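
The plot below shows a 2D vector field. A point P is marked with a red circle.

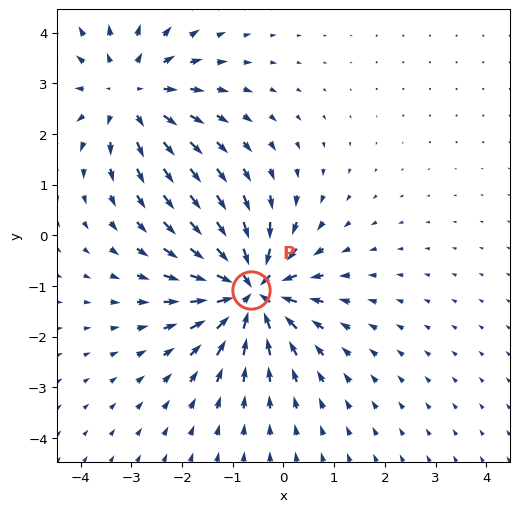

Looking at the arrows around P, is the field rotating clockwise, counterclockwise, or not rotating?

not rotating

Near P at (-0.6, -1.1) the arrows show no circulation. The curl there is ≈0.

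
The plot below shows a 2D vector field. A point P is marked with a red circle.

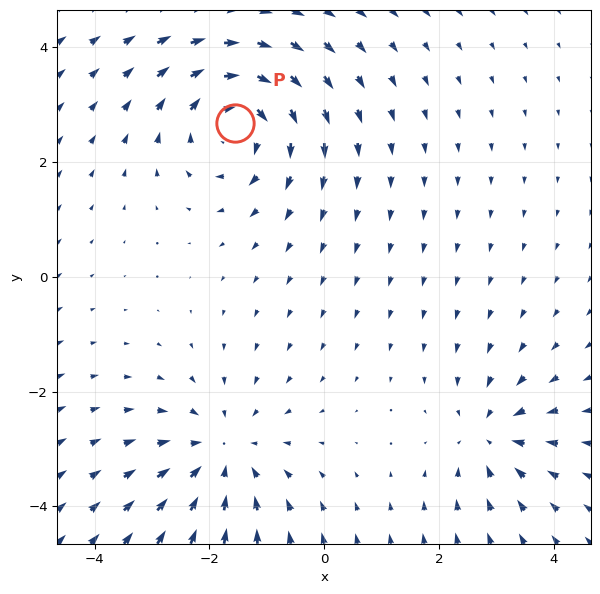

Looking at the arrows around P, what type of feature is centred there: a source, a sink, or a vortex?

vortex

At P (-1.6, 2.7) the arrows circulate clockwise. Divergence ≈0, curl about -4 — near-zero divergence with nonzero curl is a vortex.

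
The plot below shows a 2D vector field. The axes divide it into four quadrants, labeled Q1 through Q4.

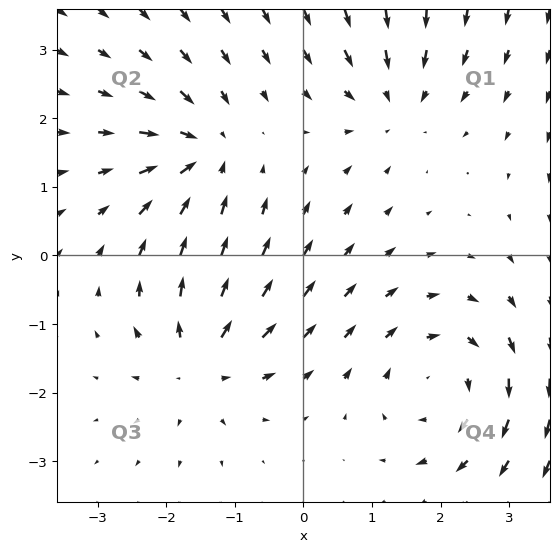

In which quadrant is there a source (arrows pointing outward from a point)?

Q3

The source sits at approximately (-1.5, -1.5), which lies in quadrant Q3. The divergence there is about +4, positive as expected for a source.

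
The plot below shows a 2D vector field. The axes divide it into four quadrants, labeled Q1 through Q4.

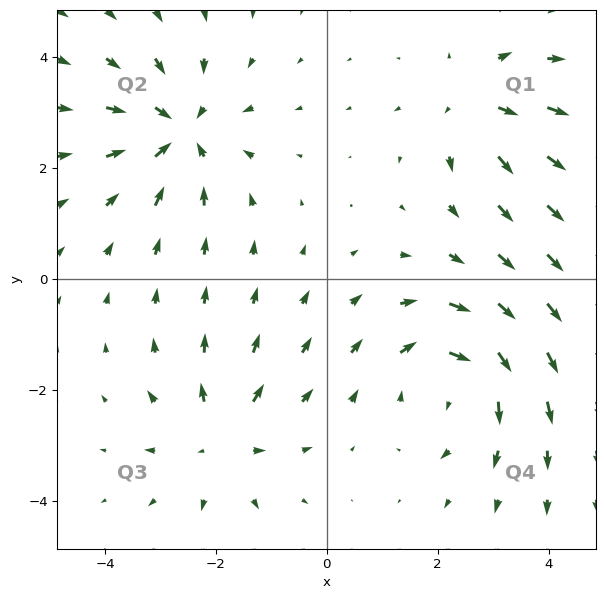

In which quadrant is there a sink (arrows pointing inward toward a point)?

Q2

The sink sits at approximately (-2.7, 2.7), which lies in quadrant Q2. The divergence there is about -4, negative as expected for a sink.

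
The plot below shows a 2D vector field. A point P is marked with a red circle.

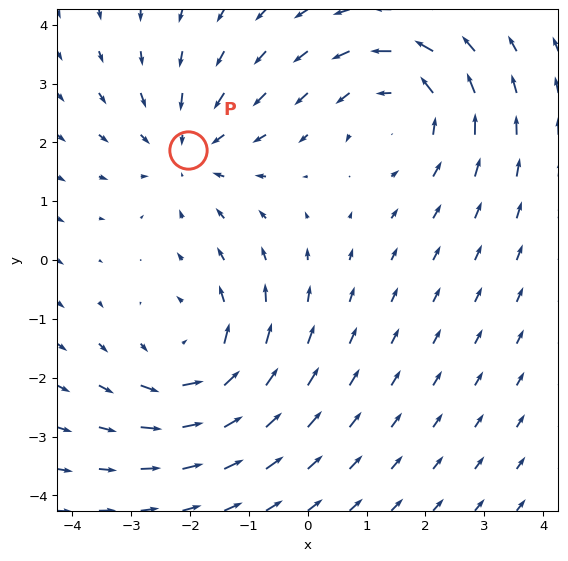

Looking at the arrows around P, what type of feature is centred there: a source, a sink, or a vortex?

At P (-2.0, 1.9) the arrows converge inward. Divergence about -3, curl ≈0 — negative divergence with near-zero curl is a sink.

sink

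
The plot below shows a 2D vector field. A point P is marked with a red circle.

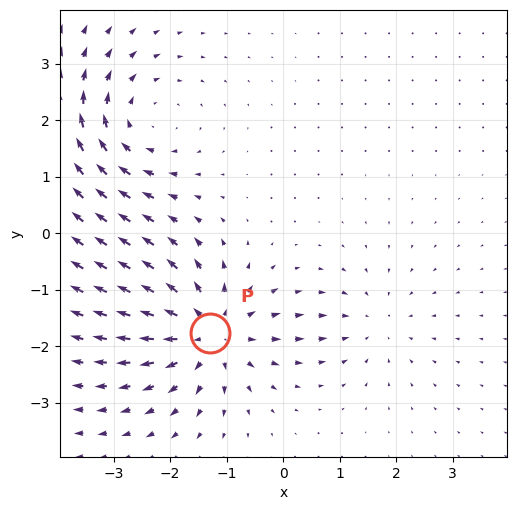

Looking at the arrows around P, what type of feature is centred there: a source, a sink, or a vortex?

source

At P (-1.3, -1.8) the arrows spread outward. Divergence about +6, curl ≈0 — positive divergence with near-zero curl is a source.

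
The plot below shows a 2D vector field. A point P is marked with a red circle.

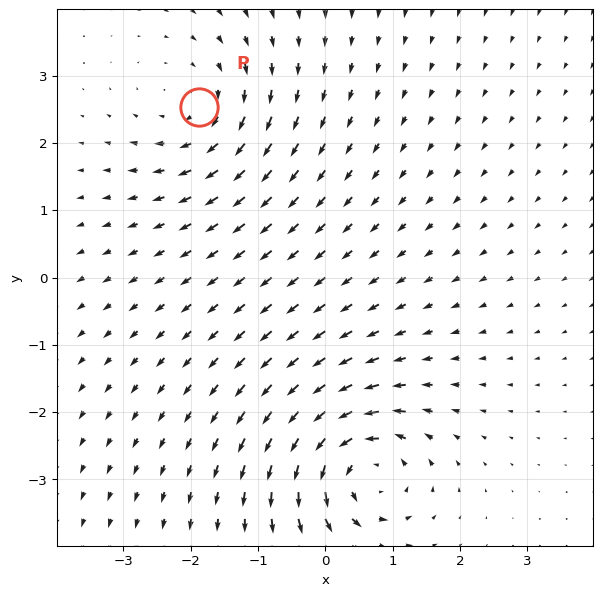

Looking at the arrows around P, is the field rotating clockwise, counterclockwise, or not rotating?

clockwise

Near P at (-1.9, 2.5) the arrows circulate clockwise. The curl (z-component) there is about -4; negative curl means clockwise rotation.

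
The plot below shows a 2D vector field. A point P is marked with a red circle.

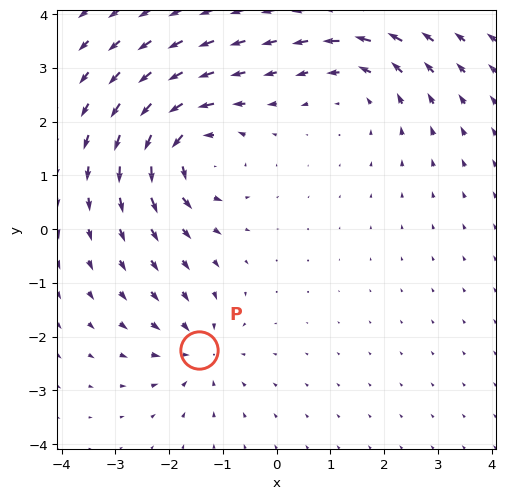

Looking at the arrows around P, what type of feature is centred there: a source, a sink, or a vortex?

At P (-1.5, -2.2) the arrows converge inward. Divergence about -3, curl ≈0 — negative divergence with near-zero curl is a sink.

sink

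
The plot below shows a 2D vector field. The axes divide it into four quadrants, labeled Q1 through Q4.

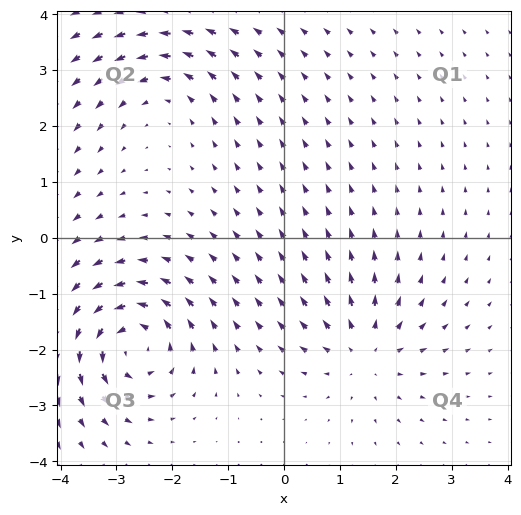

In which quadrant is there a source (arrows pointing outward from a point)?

Q4

The source sits at approximately (1.4, -2.0), which lies in quadrant Q4. The divergence there is about +4, positive as expected for a source.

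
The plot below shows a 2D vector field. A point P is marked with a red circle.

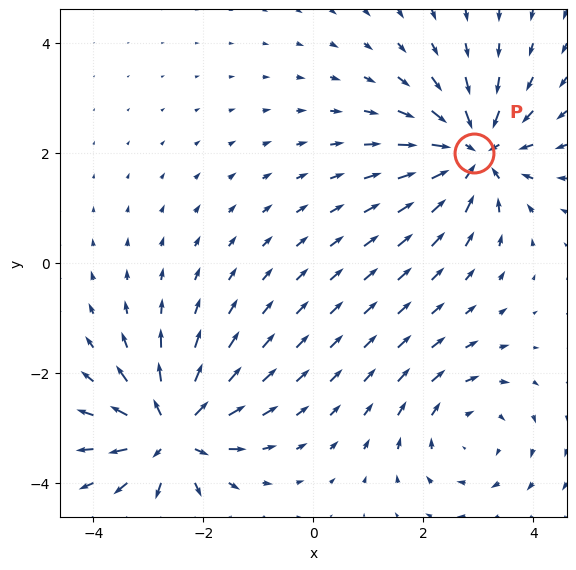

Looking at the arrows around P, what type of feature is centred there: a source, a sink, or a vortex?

At P (2.9, 2.0) the arrows converge inward. Divergence about -6, curl ≈0 — negative divergence with near-zero curl is a sink.

sink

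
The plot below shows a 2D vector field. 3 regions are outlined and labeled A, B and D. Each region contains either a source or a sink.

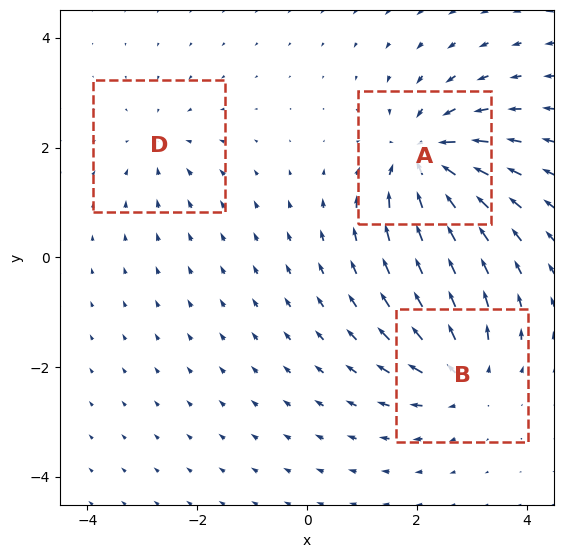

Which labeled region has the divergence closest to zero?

Divergence at each region's feature centre — A: about -5, B: about +4, D: about -2. Region D is closest to zero.

D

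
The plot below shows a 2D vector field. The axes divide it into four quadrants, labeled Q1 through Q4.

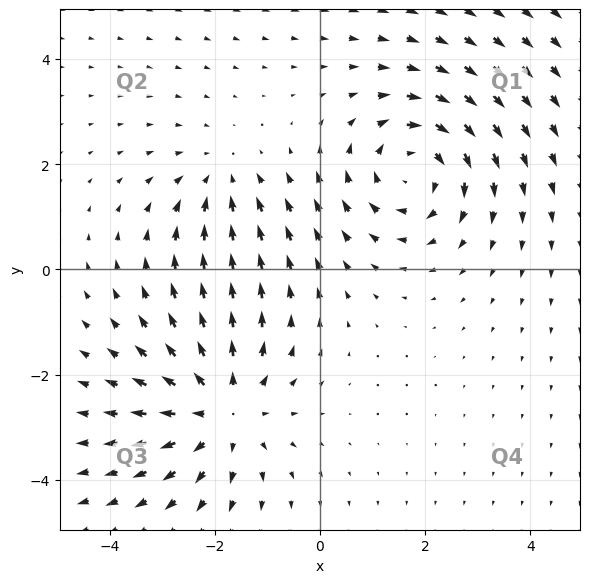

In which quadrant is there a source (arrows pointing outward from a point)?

Q3

The source sits at approximately (-1.8, -2.7), which lies in quadrant Q3. The divergence there is about +4, positive as expected for a source.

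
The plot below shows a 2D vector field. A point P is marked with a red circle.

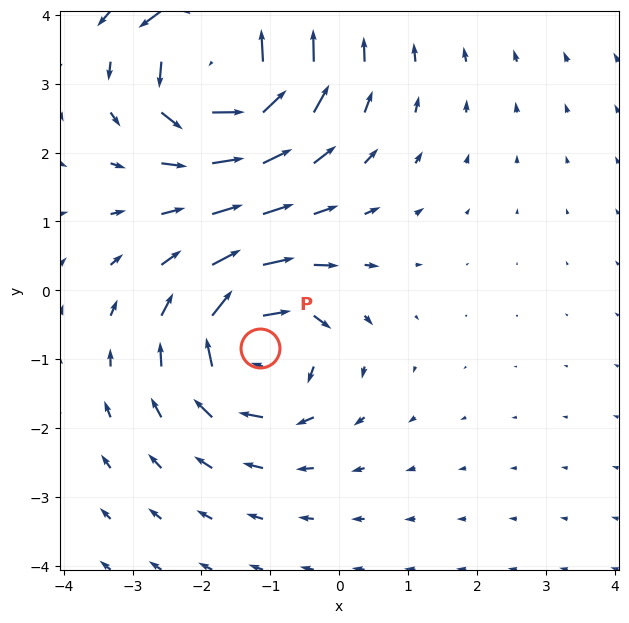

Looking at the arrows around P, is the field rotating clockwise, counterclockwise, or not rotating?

Near P at (-1.2, -0.8) the arrows circulate clockwise. The curl (z-component) there is about -5; negative curl means clockwise rotation.

clockwise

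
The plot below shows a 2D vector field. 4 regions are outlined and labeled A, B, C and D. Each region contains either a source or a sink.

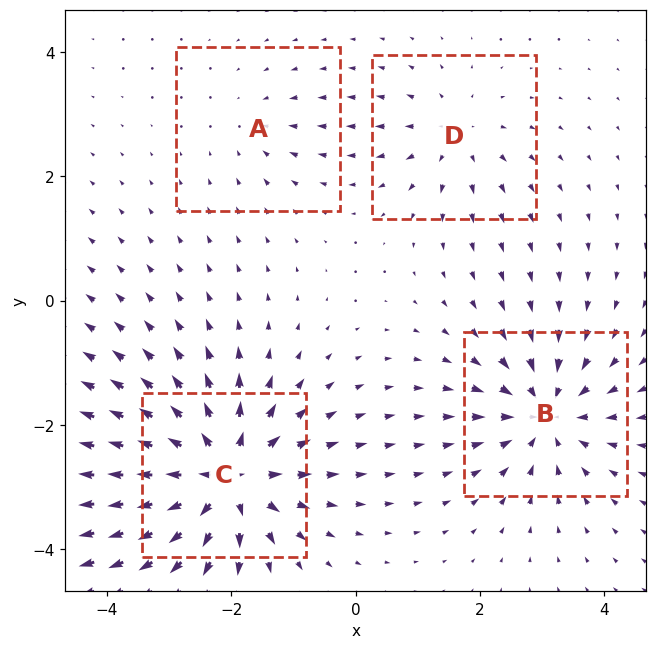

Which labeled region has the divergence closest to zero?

A

Divergence at each region's feature centre — A: about -2, B: about -6, C: about +8, D: about +3. Region A is closest to zero.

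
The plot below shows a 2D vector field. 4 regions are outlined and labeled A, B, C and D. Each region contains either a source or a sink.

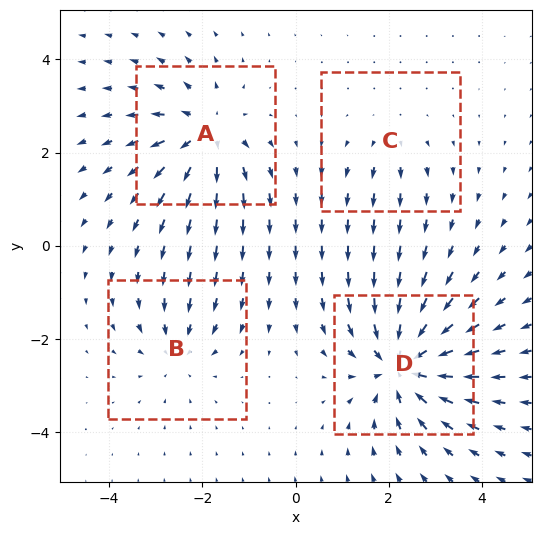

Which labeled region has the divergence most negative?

Divergence at each region's feature centre — A: about +5, B: about -3, C: about +2, D: about -7. Region D is most negative.

D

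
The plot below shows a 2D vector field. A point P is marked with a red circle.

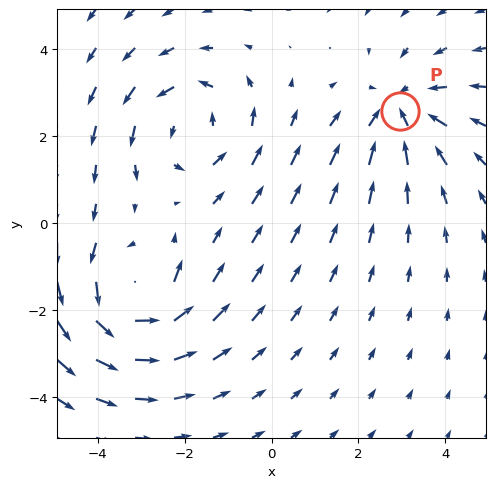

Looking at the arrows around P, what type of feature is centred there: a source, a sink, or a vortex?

sink

At P (2.9, 2.6) the arrows converge inward. Divergence about -3, curl ≈0 — negative divergence with near-zero curl is a sink.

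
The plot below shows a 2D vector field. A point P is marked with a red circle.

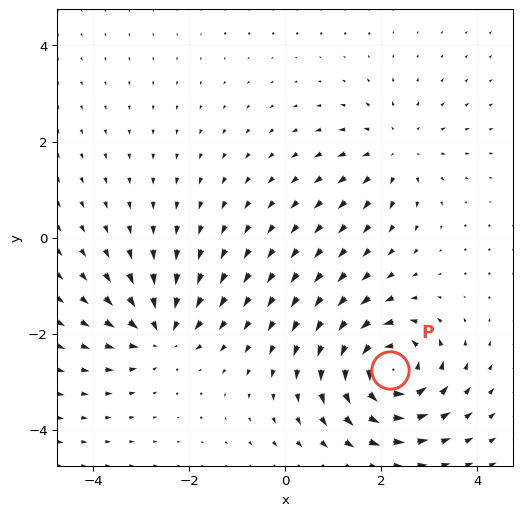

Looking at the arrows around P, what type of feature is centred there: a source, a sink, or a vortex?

At P (2.2, -2.8) the arrows circulate counterclockwise. Divergence ≈0, curl about +6 — near-zero divergence with nonzero curl is a vortex.

vortex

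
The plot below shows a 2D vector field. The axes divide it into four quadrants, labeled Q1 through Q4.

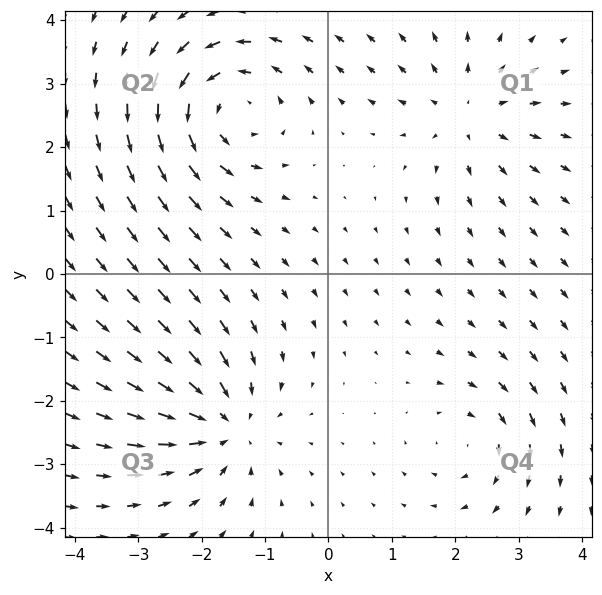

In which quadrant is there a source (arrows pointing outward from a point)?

Q1

The source sits at approximately (2.2, 2.5), which lies in quadrant Q1. The divergence there is about +4, positive as expected for a source.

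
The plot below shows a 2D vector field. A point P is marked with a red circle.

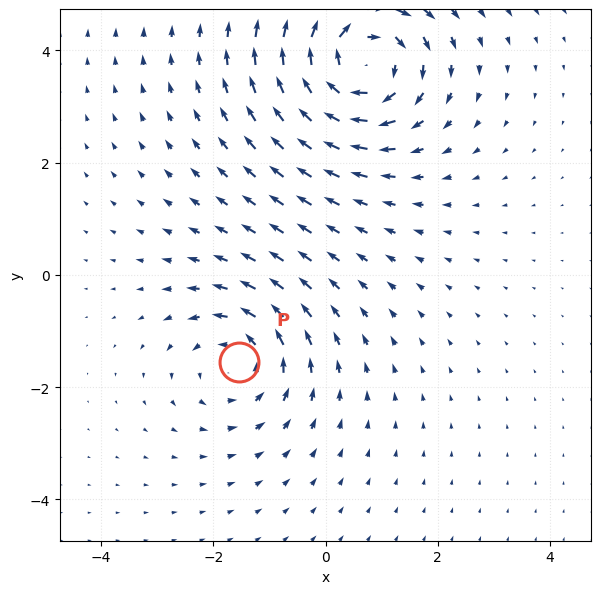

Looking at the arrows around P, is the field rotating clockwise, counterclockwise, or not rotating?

counterclockwise

Near P at (-1.5, -1.6) the arrows circulate counterclockwise. The curl (z-component) there is about +3; positive curl means counterclockwise rotation.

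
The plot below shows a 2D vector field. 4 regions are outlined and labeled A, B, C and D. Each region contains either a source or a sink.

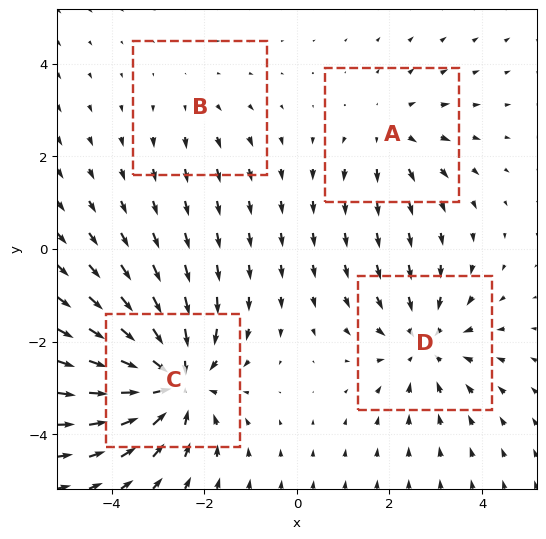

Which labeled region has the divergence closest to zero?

B

Divergence at each region's feature centre — A: about +3, B: about +2, C: about -6, D: about -4. Region B is closest to zero.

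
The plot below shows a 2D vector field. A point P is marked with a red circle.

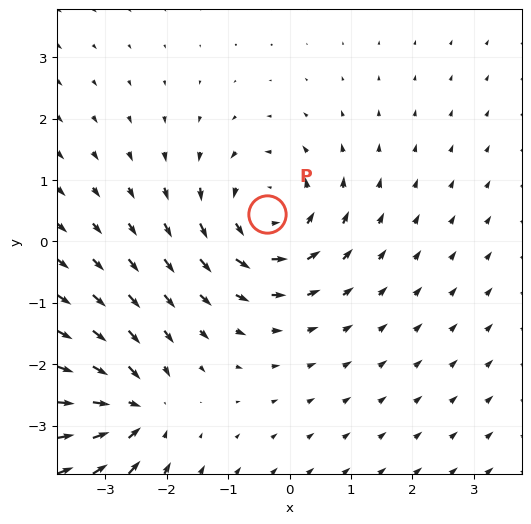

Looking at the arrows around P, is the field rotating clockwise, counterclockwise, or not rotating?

counterclockwise

Near P at (-0.4, 0.4) the arrows circulate counterclockwise. The curl (z-component) there is about +4; positive curl means counterclockwise rotation.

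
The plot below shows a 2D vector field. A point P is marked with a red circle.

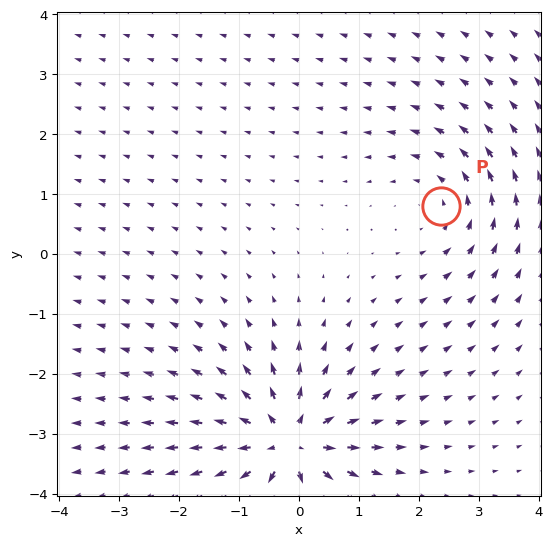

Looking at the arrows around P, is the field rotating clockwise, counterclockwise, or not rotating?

counterclockwise

Near P at (2.4, 0.8) the arrows circulate counterclockwise. The curl (z-component) there is about +3; positive curl means counterclockwise rotation.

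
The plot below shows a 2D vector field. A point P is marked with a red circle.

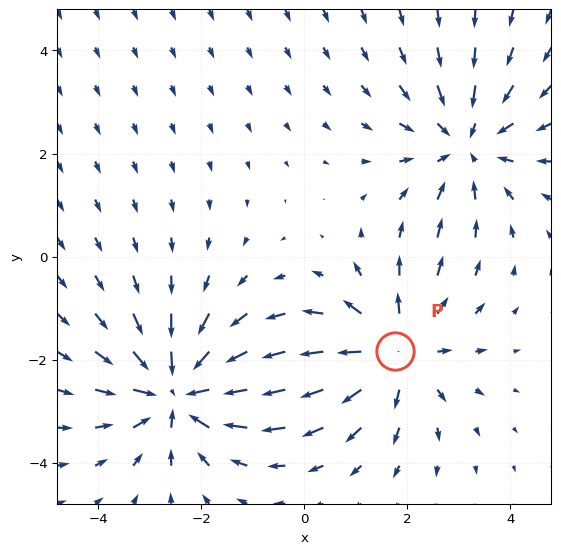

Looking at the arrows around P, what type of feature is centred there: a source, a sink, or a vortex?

At P (1.8, -1.8) the arrows spread outward. Divergence about +4, curl ≈0 — positive divergence with near-zero curl is a source.

source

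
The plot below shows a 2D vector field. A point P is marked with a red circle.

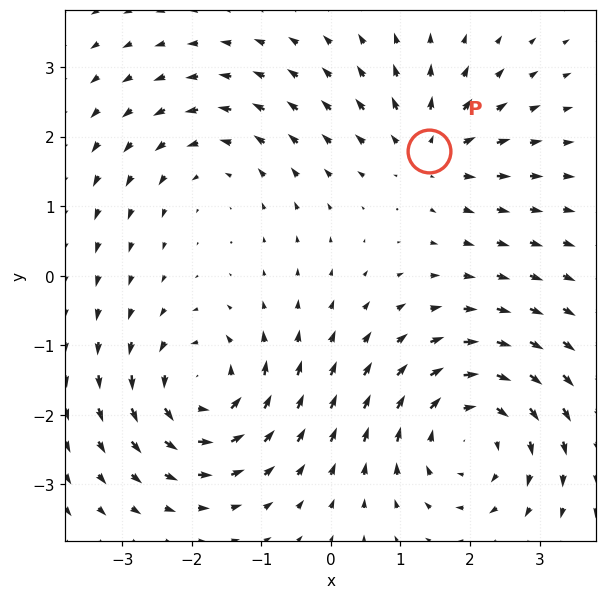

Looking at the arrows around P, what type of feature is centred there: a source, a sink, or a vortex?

At P (1.4, 1.8) the arrows spread outward. Divergence about +4, curl ≈0 — positive divergence with near-zero curl is a source.

source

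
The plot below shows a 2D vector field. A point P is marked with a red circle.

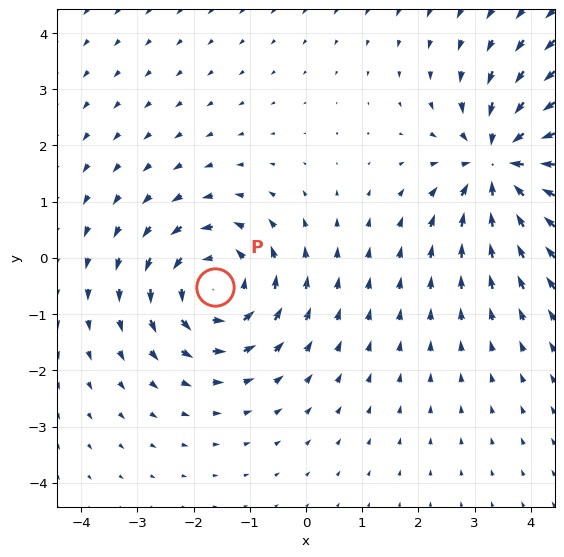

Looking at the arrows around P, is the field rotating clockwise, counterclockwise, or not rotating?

counterclockwise

Near P at (-1.6, -0.5) the arrows circulate counterclockwise. The curl (z-component) there is about +4; positive curl means counterclockwise rotation.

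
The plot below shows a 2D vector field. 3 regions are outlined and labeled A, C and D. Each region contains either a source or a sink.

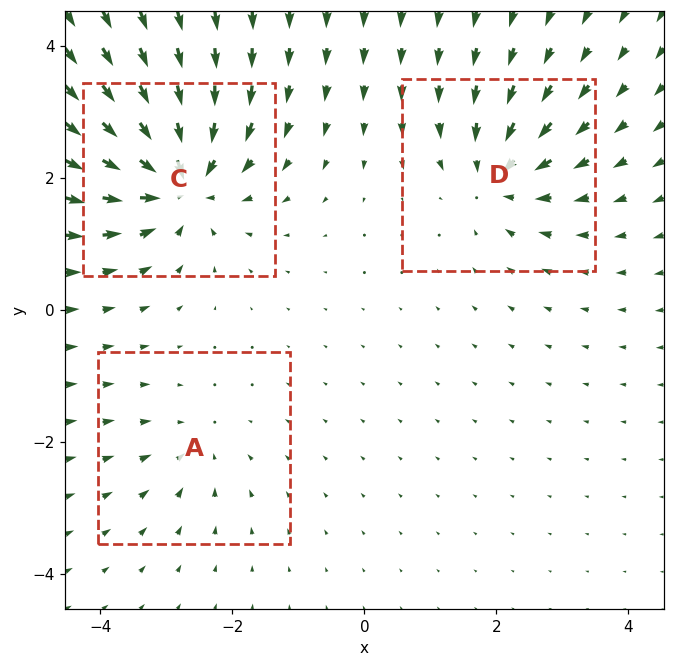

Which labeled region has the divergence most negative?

C

Divergence at each region's feature centre — A: about -2, C: about -6, D: about -4. Region C is most negative.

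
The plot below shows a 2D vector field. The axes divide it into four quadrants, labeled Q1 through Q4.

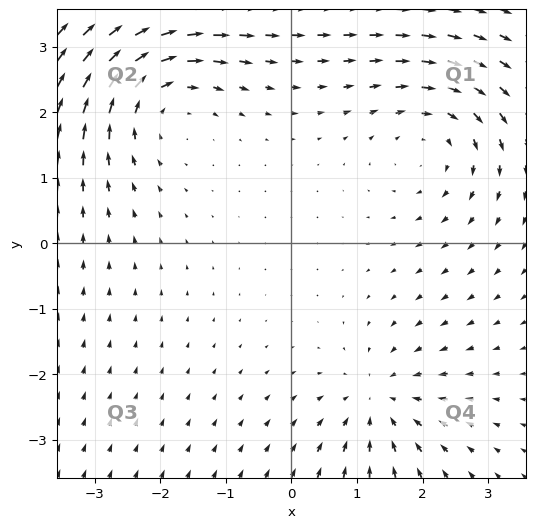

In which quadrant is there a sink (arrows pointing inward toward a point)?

Q4

The sink sits at approximately (1.3, -2.4), which lies in quadrant Q4. The divergence there is about -3, negative as expected for a sink.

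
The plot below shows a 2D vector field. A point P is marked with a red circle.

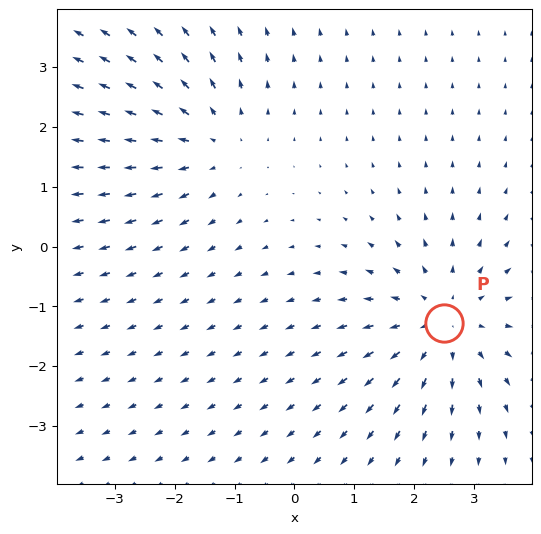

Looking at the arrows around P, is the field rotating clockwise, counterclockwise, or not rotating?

Near P at (2.5, -1.3) the arrows show no circulation. The curl there is ≈0.

not rotating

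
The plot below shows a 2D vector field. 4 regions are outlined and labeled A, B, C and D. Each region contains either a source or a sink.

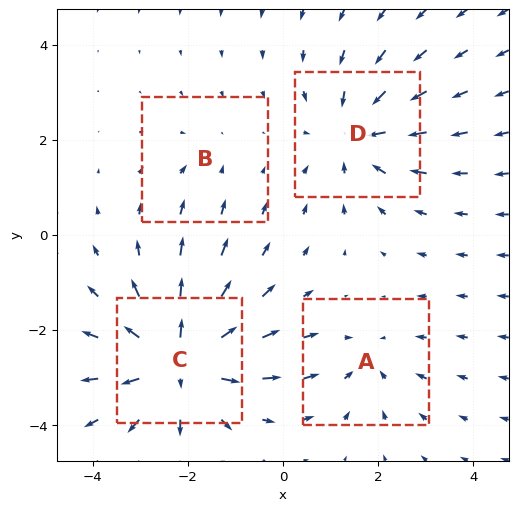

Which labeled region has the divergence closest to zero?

B

Divergence at each region's feature centre — A: about -3, B: about -2, C: about +6, D: about -4. Region B is closest to zero.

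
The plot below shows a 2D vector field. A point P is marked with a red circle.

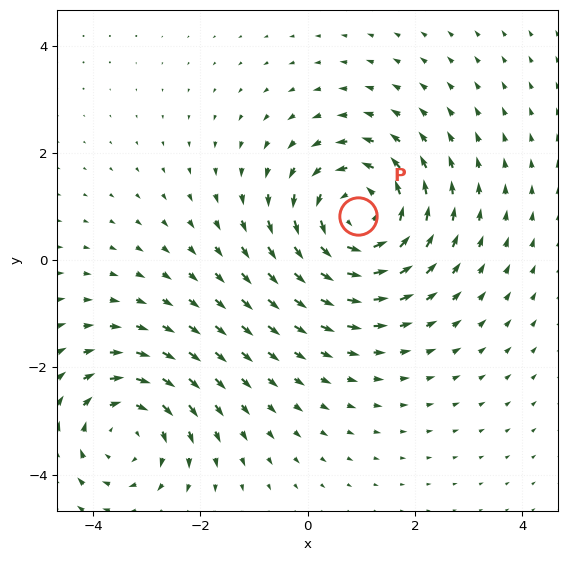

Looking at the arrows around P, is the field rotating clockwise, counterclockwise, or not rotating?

Near P at (0.9, 0.8) the arrows circulate counterclockwise. The curl (z-component) there is about +4; positive curl means counterclockwise rotation.

counterclockwise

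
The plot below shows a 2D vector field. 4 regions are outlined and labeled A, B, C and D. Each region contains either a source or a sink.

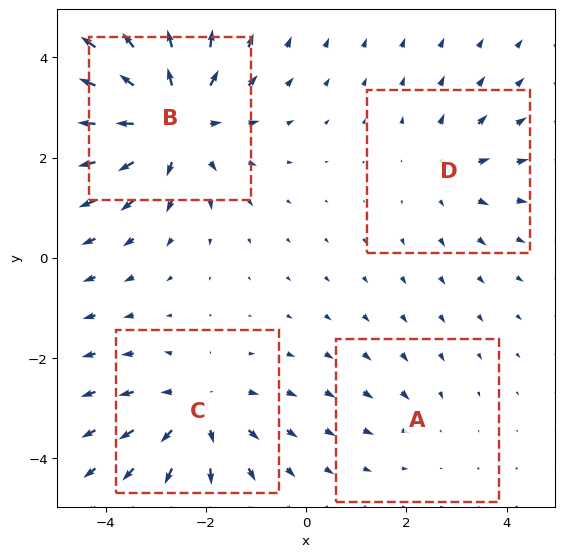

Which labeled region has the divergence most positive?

Divergence at each region's feature centre — A: about -2, B: about +7, C: about +4, D: about +3. Region B is most positive.

B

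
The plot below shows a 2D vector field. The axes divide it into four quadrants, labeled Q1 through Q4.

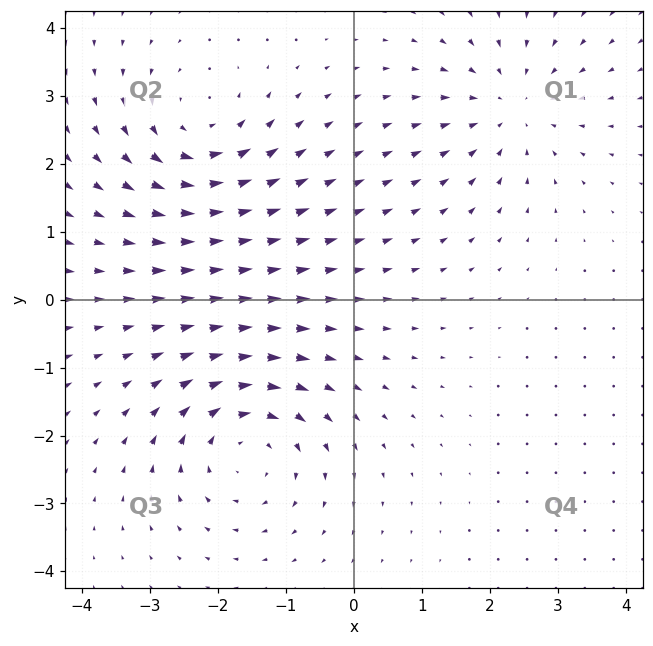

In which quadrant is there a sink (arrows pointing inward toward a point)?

Q1

The sink sits at approximately (2.3, 2.8), which lies in quadrant Q1. The divergence there is about -3, negative as expected for a sink.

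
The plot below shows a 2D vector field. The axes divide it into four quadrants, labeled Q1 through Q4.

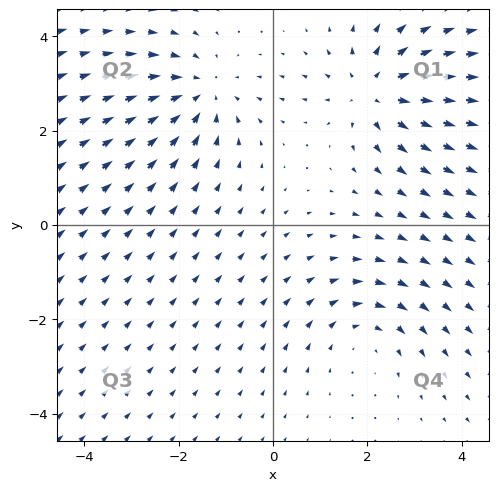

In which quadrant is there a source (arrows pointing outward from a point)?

Q1

The source sits at approximately (2.2, 2.8), which lies in quadrant Q1. The divergence there is about +4, positive as expected for a source.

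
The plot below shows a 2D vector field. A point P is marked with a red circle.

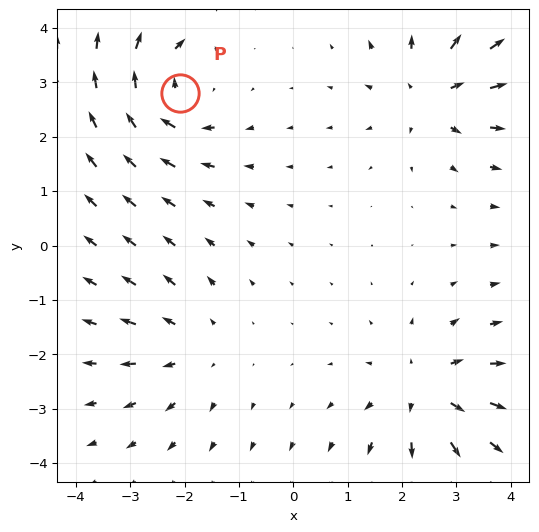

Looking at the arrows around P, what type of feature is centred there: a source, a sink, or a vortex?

vortex

At P (-2.1, 2.8) the arrows circulate clockwise. Divergence ≈0, curl about -6 — near-zero divergence with nonzero curl is a vortex.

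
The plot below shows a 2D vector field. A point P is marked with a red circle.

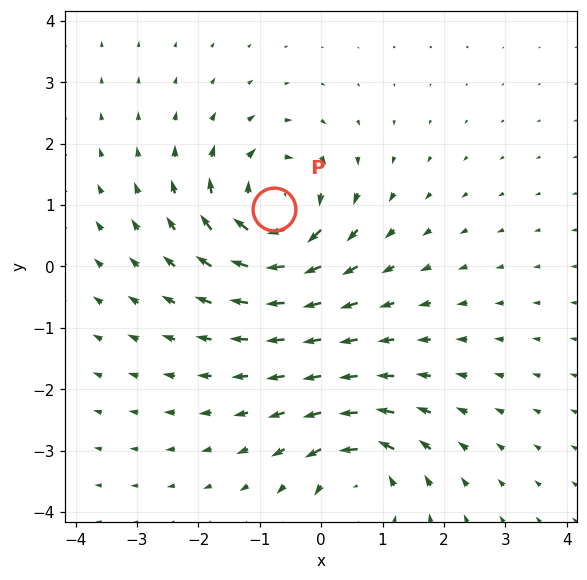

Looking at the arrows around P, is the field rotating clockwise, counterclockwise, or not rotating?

Near P at (-0.8, 0.9) the arrows circulate clockwise. The curl (z-component) there is about -5; negative curl means clockwise rotation.

clockwise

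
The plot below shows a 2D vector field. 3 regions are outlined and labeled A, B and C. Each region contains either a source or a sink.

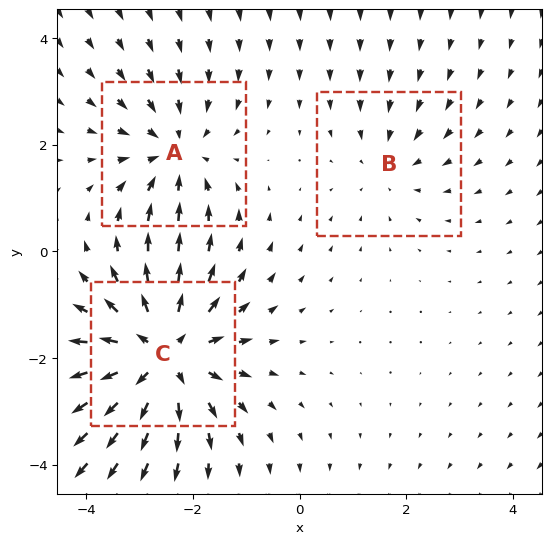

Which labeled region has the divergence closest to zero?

B

Divergence at each region's feature centre — A: about -3, B: about -2, C: about +4. Region B is closest to zero.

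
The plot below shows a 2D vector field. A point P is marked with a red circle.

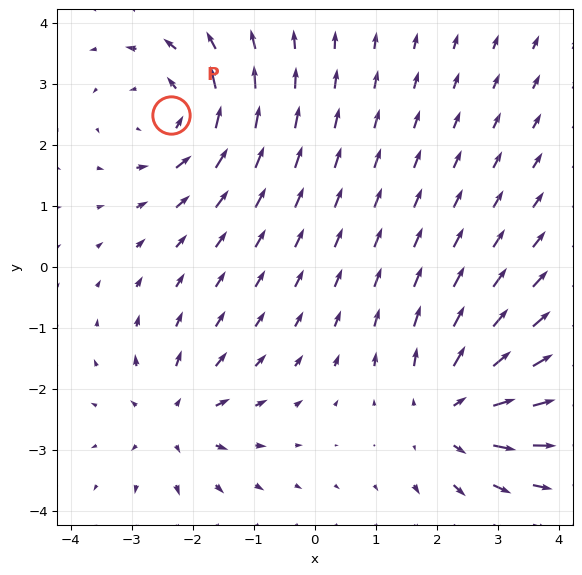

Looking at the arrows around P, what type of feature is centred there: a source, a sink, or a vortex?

vortex

At P (-2.4, 2.5) the arrows circulate counterclockwise. Divergence ≈0, curl about +3 — near-zero divergence with nonzero curl is a vortex.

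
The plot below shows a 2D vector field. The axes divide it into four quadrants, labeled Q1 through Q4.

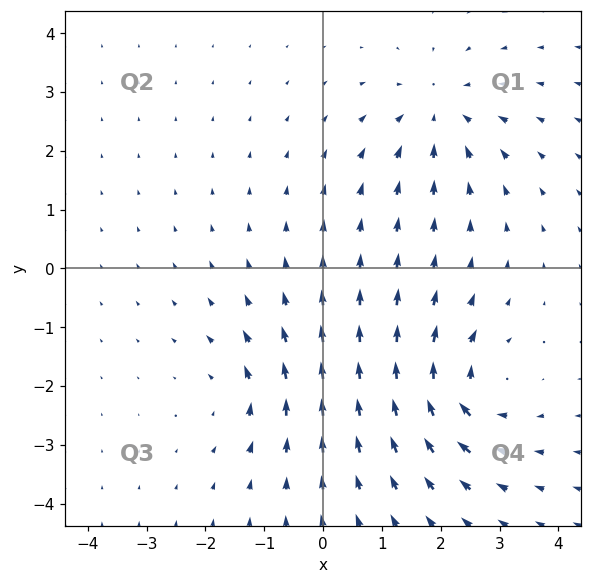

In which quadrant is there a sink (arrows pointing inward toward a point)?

Q1

The sink sits at approximately (2.0, 2.6), which lies in quadrant Q1. The divergence there is about -4, negative as expected for a sink.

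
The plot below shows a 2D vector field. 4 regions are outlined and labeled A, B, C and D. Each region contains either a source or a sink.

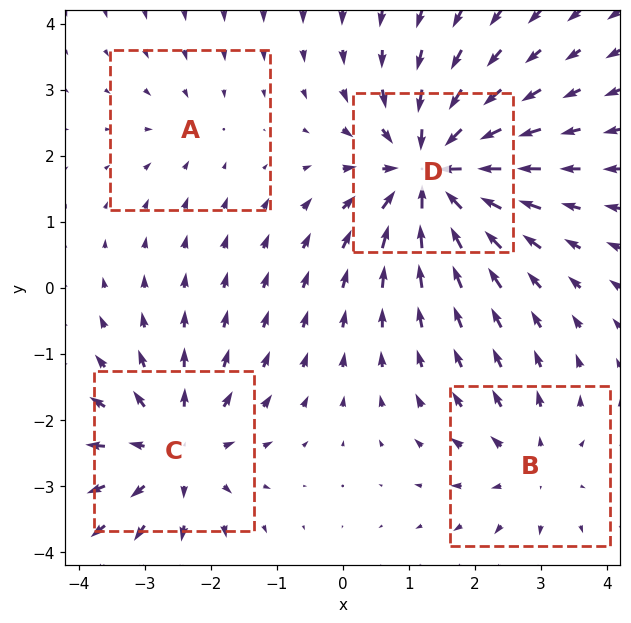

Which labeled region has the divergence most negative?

Divergence at each region's feature centre — A: about -2, B: about +3, C: about +5, D: about -7. Region D is most negative.

D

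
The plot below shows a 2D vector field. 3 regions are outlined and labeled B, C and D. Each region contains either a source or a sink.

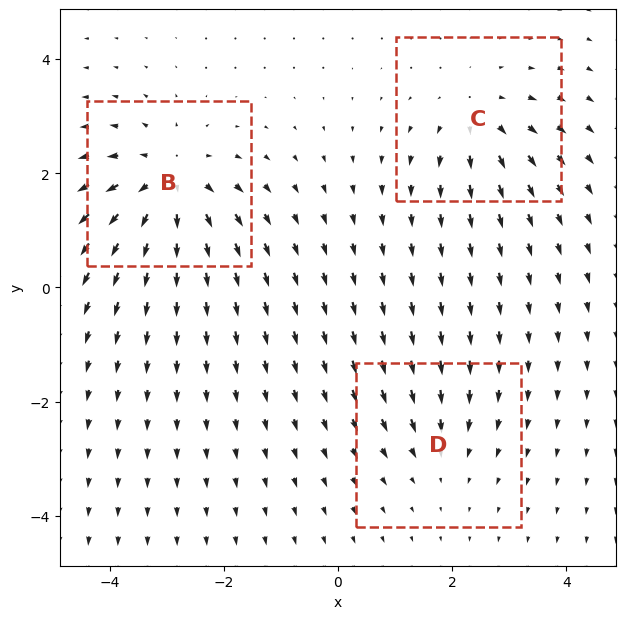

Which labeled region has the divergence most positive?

B

Divergence at each region's feature centre — B: about +5, C: about +3, D: about -2. Region B is most positive.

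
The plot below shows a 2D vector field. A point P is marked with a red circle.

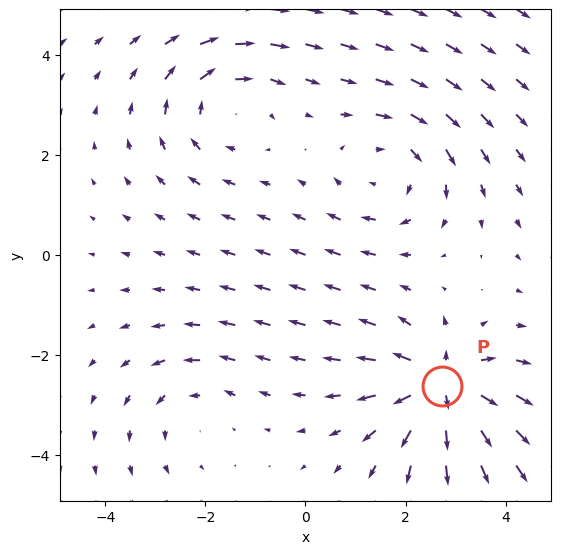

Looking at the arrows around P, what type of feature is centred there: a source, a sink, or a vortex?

At P (2.7, -2.6) the arrows spread outward. Divergence about +6, curl ≈0 — positive divergence with near-zero curl is a source.

source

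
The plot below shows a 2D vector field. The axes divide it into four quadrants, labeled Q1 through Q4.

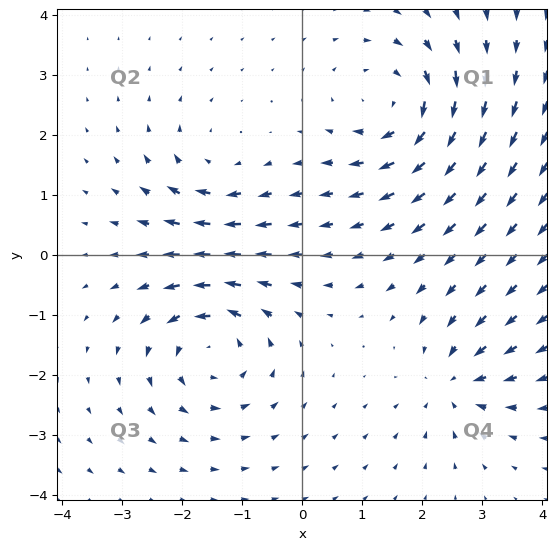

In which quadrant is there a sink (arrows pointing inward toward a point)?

Q4

The sink sits at approximately (2.5, -2.1), which lies in quadrant Q4. The divergence there is about -4, negative as expected for a sink.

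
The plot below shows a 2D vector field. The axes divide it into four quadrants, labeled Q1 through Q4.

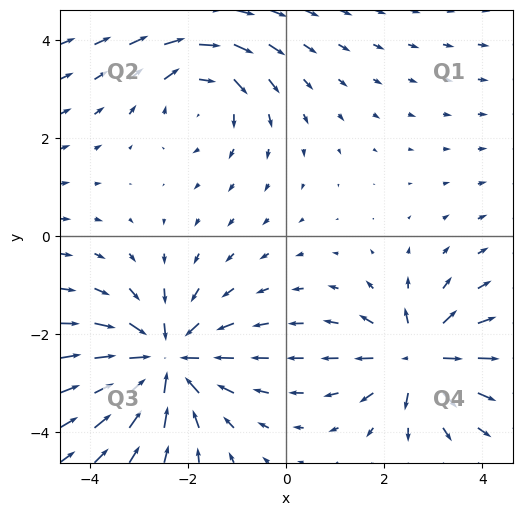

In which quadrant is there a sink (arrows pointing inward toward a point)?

The sink sits at approximately (-2.5, -2.5), which lies in quadrant Q3. The divergence there is about -4, negative as expected for a sink.

Q3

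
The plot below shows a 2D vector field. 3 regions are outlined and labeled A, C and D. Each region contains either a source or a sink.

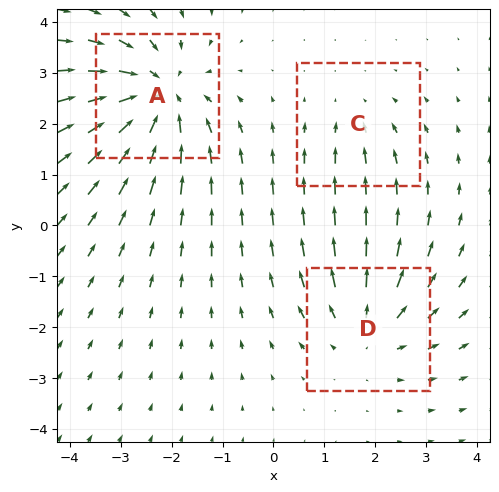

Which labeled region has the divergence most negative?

A

Divergence at each region's feature centre — A: about -4, C: about -2, D: about +3. Region A is most negative.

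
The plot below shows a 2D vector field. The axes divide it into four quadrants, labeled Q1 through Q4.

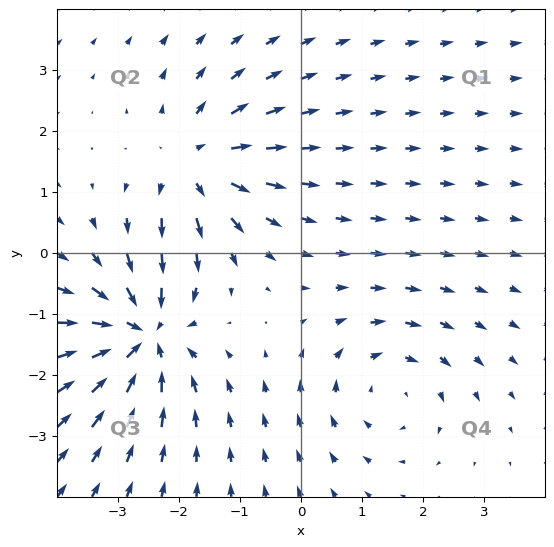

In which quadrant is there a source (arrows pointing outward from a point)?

The source sits at approximately (-1.7, 1.5), which lies in quadrant Q2. The divergence there is about +4, positive as expected for a source.

Q2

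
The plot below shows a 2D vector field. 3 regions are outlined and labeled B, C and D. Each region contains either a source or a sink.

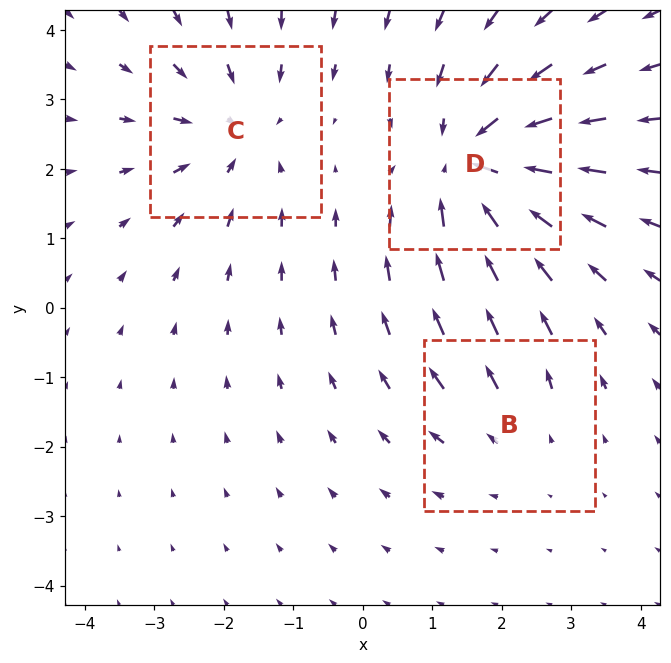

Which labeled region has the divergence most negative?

D

Divergence at each region's feature centre — B: about +2, C: about -3, D: about -4. Region D is most negative.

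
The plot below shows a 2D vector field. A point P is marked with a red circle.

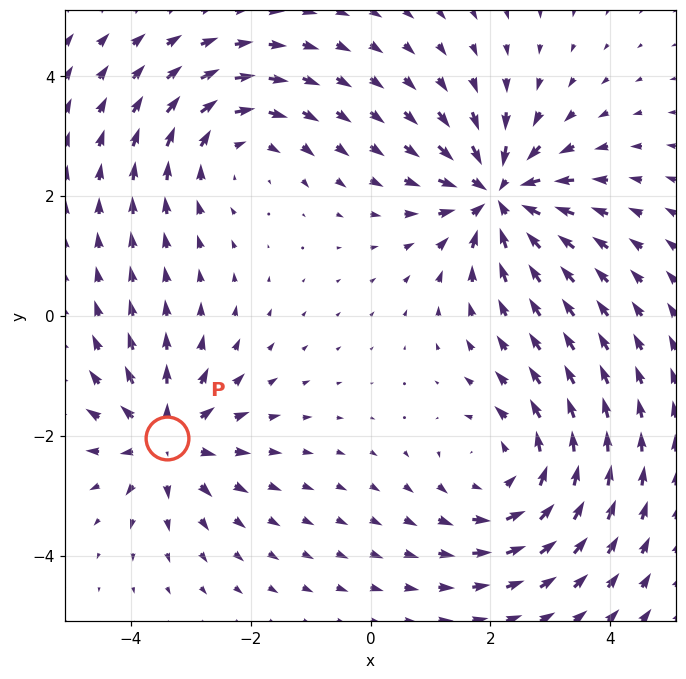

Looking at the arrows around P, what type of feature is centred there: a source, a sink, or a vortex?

At P (-3.4, -2.0) the arrows spread outward. Divergence about +5, curl ≈0 — positive divergence with near-zero curl is a source.

source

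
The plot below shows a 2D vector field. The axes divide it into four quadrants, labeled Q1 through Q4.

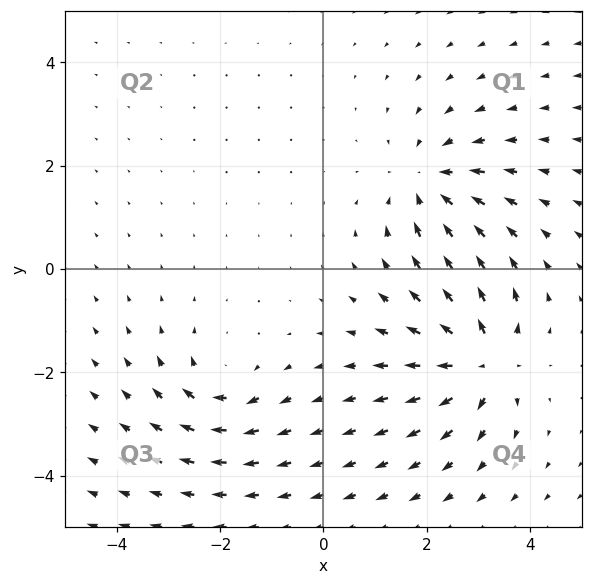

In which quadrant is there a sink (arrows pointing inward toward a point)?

Q1

The sink sits at approximately (2.1, 1.7), which lies in quadrant Q1. The divergence there is about -4, negative as expected for a sink.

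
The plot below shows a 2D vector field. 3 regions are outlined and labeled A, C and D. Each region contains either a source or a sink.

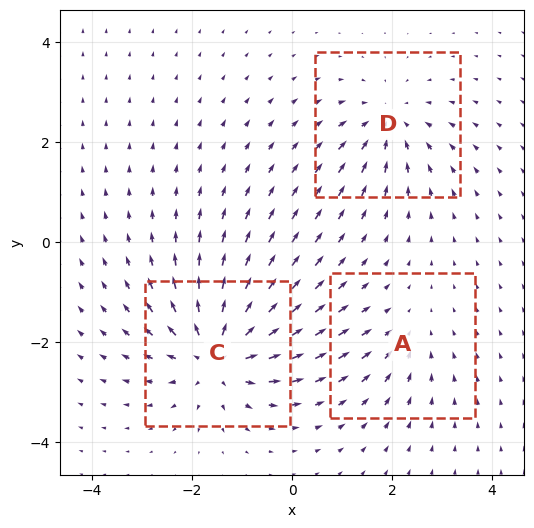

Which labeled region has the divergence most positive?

C

Divergence at each region's feature centre — A: about -2, C: about +5, D: about -3. Region C is most positive.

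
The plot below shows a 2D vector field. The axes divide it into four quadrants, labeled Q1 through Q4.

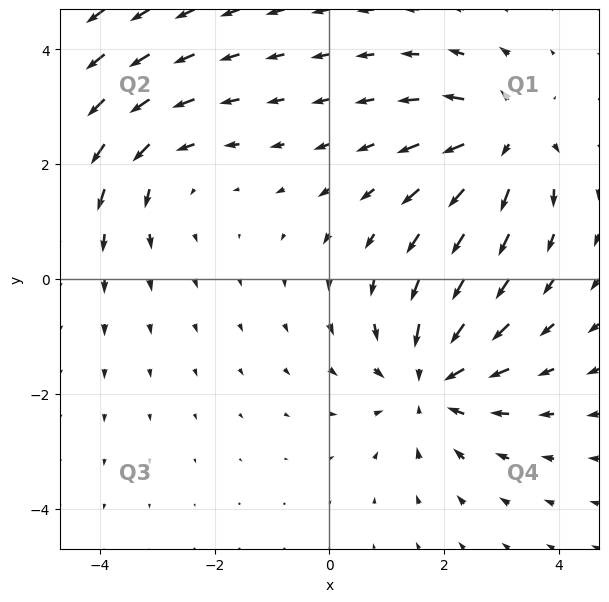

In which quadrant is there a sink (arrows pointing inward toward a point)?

Q4

The sink sits at approximately (1.8, -1.8), which lies in quadrant Q4. The divergence there is about -4, negative as expected for a sink.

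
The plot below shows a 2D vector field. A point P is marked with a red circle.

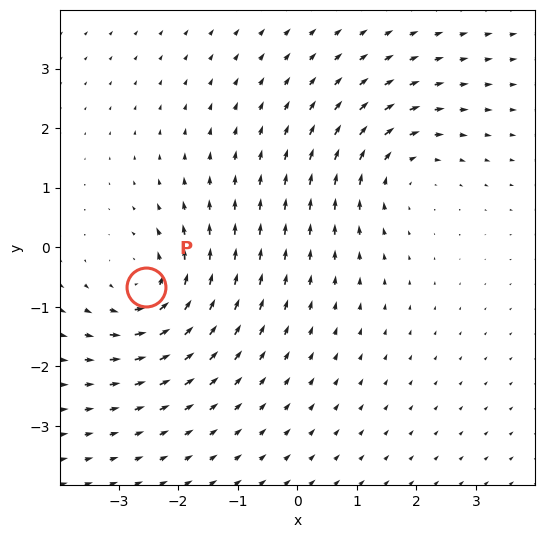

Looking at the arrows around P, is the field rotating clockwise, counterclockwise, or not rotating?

Near P at (-2.5, -0.7) the arrows circulate counterclockwise. The curl (z-component) there is about +4; positive curl means counterclockwise rotation.

counterclockwise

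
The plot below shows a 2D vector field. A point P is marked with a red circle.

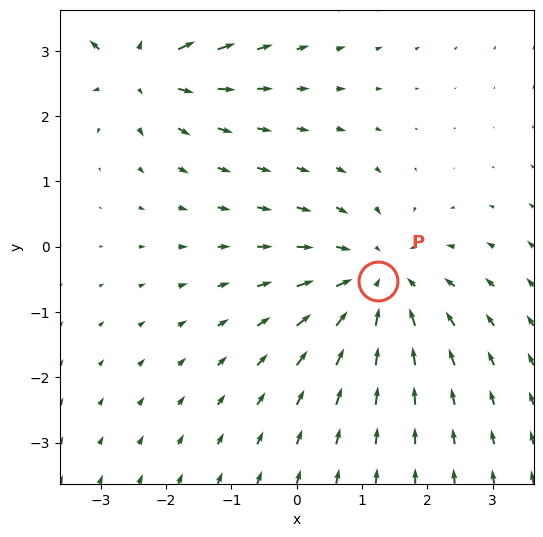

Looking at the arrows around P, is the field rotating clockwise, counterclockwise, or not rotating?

Near P at (1.2, -0.5) the arrows show no circulation. The curl there is ≈0.

not rotating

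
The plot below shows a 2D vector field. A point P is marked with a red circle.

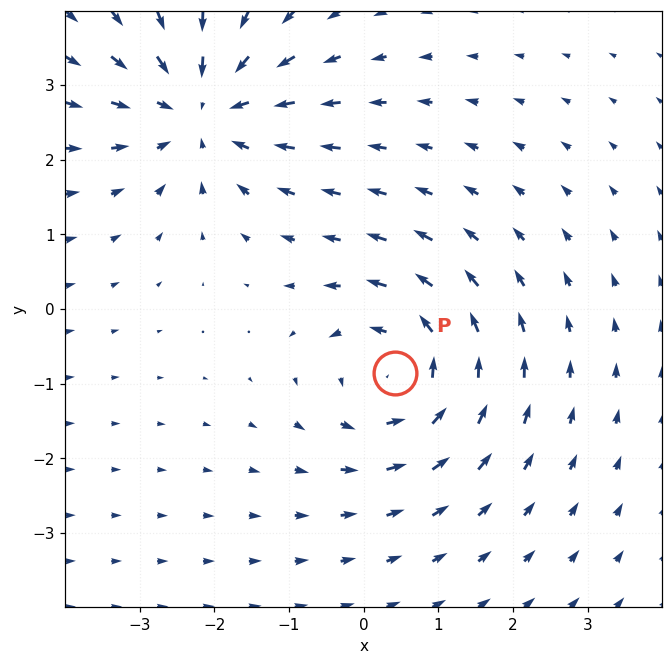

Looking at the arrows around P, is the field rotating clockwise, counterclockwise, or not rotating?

counterclockwise

Near P at (0.4, -0.9) the arrows circulate counterclockwise. The curl (z-component) there is about +5; positive curl means counterclockwise rotation.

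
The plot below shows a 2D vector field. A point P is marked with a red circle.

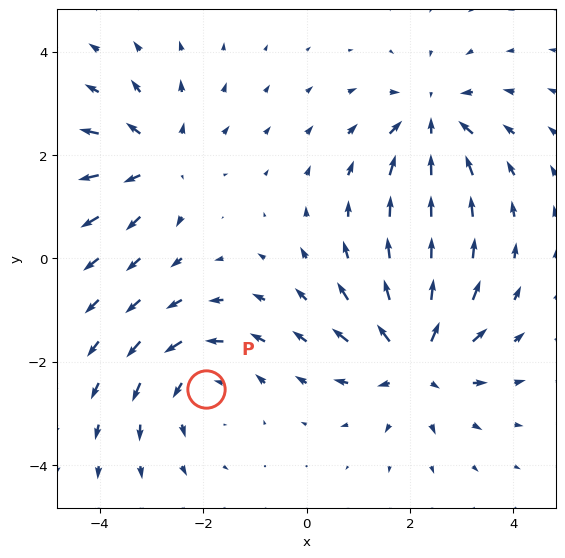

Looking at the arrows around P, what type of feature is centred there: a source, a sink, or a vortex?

vortex

At P (-1.9, -2.5) the arrows circulate counterclockwise. Divergence ≈0, curl about +3 — near-zero divergence with nonzero curl is a vortex.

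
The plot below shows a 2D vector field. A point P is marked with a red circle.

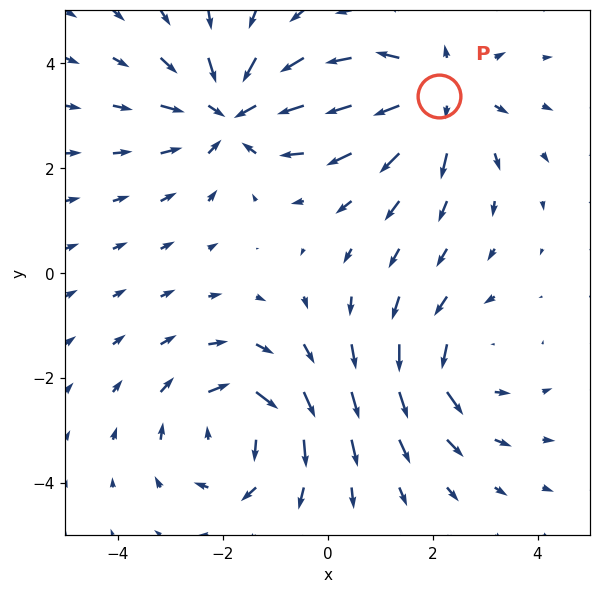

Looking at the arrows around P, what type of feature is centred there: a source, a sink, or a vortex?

source

At P (2.1, 3.4) the arrows spread outward. Divergence about +4, curl ≈0 — positive divergence with near-zero curl is a source.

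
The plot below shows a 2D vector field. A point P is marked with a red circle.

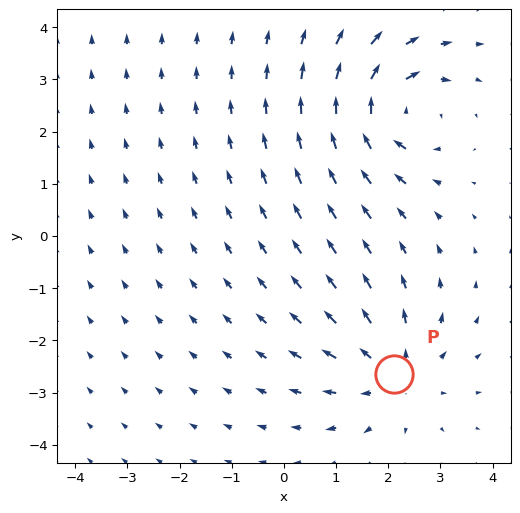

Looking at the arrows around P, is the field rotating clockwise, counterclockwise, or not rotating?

not rotating

Near P at (2.1, -2.6) the arrows show no circulation. The curl there is ≈0.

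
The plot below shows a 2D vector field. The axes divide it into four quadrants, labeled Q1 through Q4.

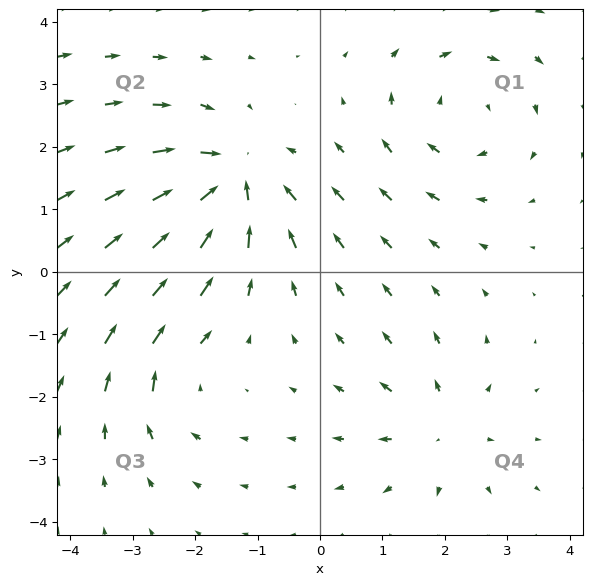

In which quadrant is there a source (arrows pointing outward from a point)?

The source sits at approximately (1.9, -2.5), which lies in quadrant Q4. The divergence there is about +4, positive as expected for a source.

Q4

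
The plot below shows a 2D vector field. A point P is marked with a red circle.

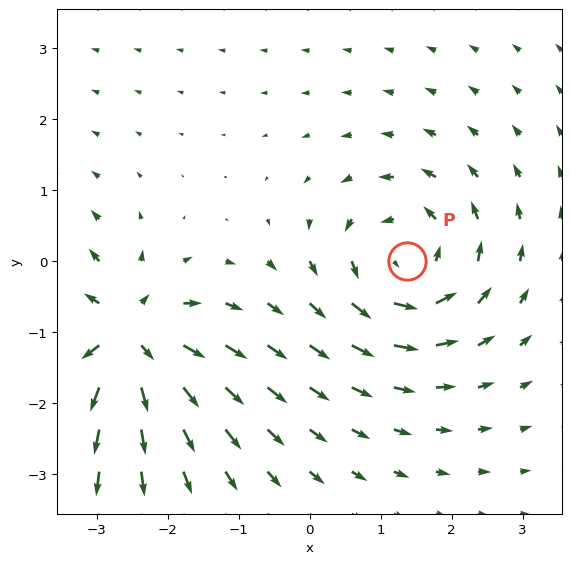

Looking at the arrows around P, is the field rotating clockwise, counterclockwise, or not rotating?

counterclockwise

Near P at (1.4, 0.0) the arrows circulate counterclockwise. The curl (z-component) there is about +5; positive curl means counterclockwise rotation.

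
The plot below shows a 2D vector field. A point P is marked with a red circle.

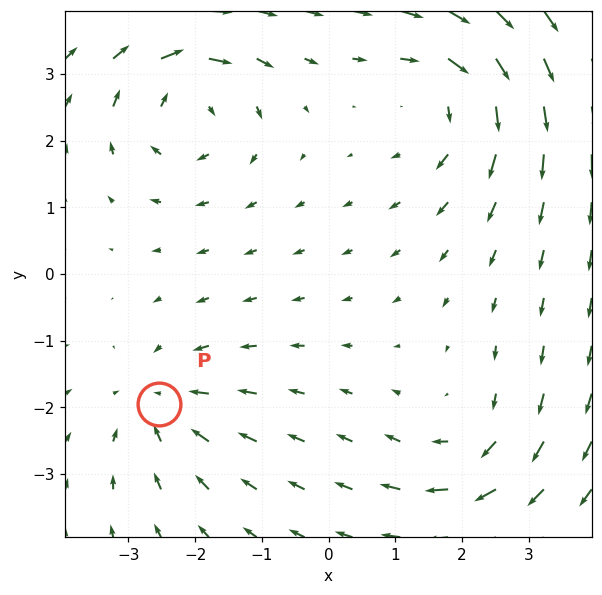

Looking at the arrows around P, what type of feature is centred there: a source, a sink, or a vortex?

At P (-2.5, -1.9) the arrows converge inward. Divergence about -3, curl ≈0 — negative divergence with near-zero curl is a sink.

sink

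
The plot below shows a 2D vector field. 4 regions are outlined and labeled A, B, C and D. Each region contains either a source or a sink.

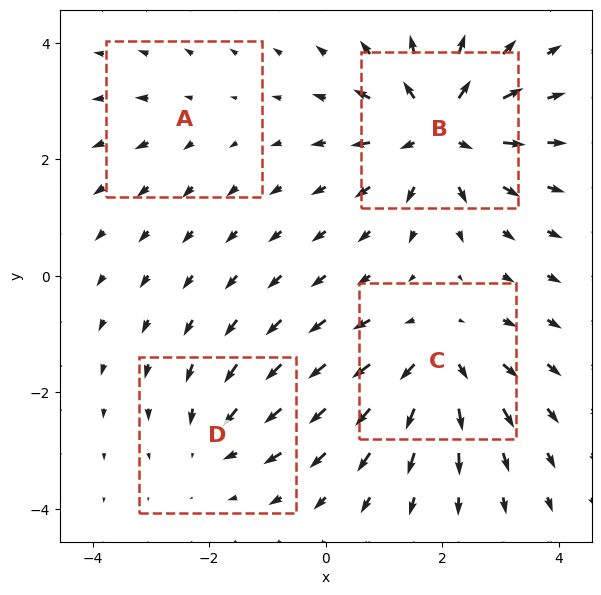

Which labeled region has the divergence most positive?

B

Divergence at each region's feature centre — A: about +2, B: about +8, C: about +6, D: about -4. Region B is most positive.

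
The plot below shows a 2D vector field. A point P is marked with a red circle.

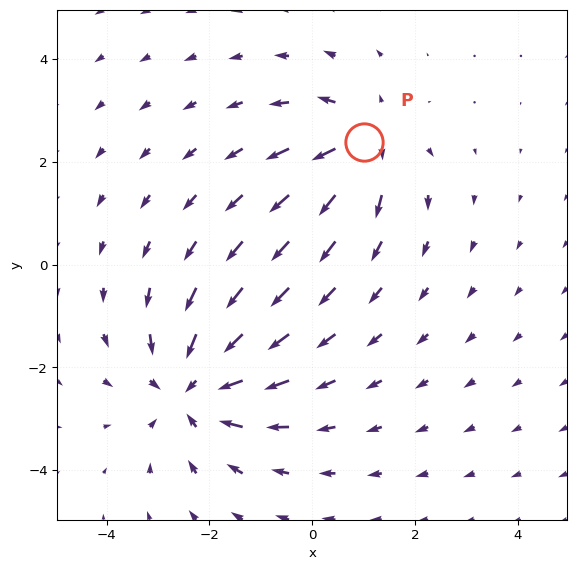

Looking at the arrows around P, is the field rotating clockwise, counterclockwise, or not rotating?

not rotating

Near P at (1.0, 2.4) the arrows show no circulation. The curl there is ≈0.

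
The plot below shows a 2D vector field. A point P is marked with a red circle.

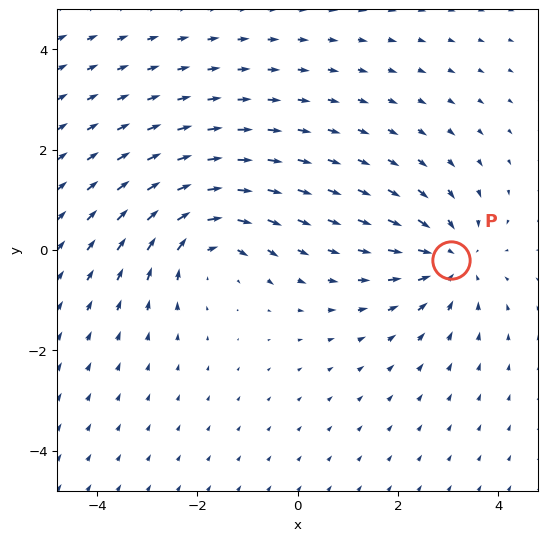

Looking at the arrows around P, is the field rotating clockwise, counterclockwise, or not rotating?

Near P at (3.0, -0.2) the arrows show no circulation. The curl there is ≈0.

not rotating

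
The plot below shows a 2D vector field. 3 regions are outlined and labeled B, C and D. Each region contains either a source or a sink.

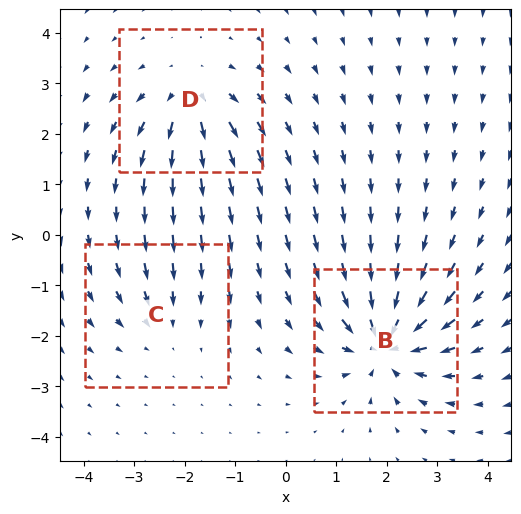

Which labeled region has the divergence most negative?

Divergence at each region's feature centre — B: about -6, C: about -2, D: about +4. Region B is most negative.

B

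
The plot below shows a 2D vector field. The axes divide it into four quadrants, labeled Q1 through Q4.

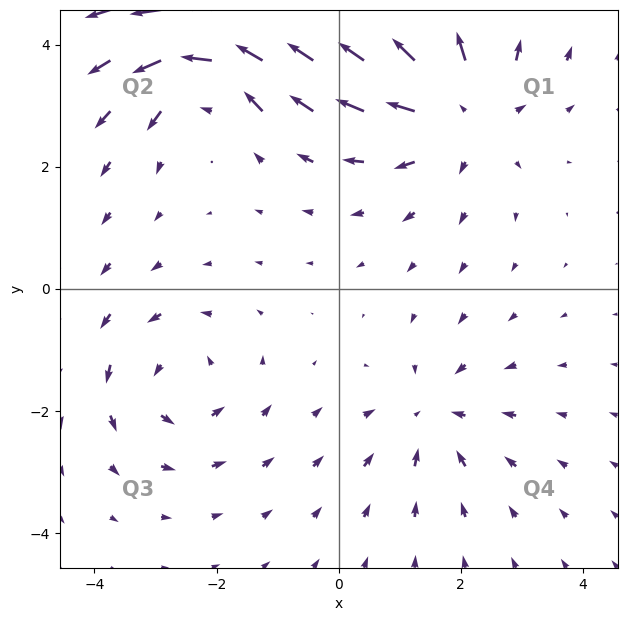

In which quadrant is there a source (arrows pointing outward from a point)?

Q1

The source sits at approximately (2.0, 3.0), which lies in quadrant Q1. The divergence there is about +4, positive as expected for a source.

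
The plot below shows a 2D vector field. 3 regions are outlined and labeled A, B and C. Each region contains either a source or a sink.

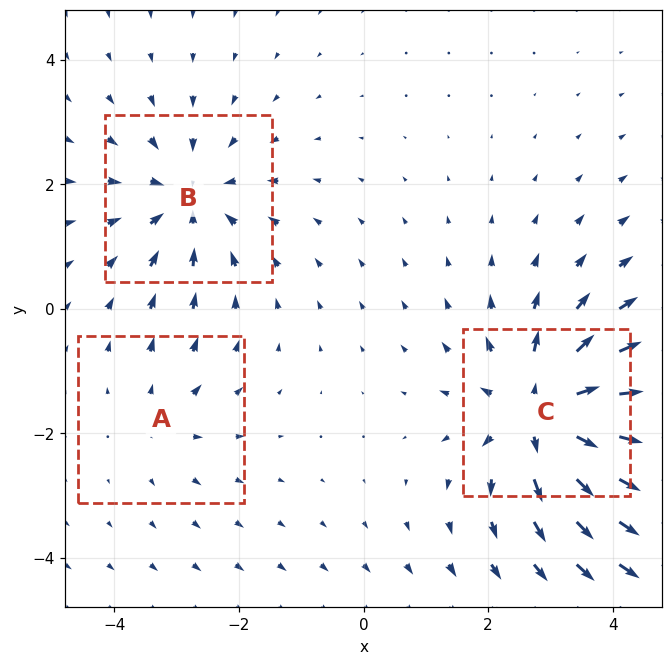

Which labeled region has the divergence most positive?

C

Divergence at each region's feature centre — A: about +2, B: about -4, C: about +5. Region C is most positive.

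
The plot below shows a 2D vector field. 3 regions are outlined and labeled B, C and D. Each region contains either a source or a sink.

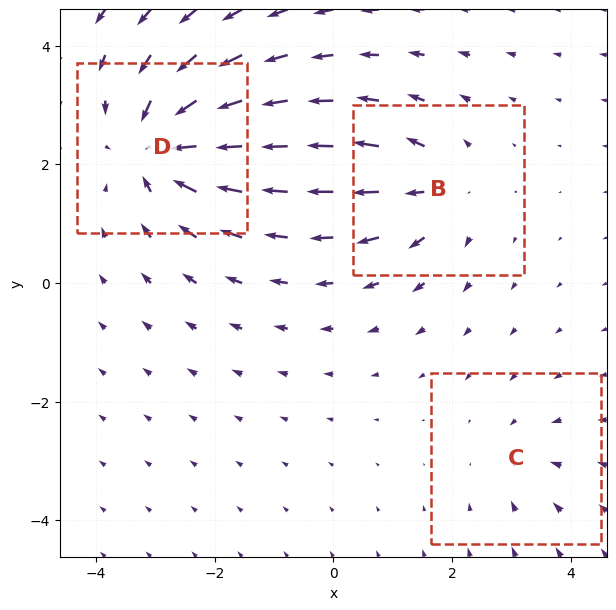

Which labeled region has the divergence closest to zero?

Divergence at each region's feature centre — B: about +3, C: about -2, D: about -6. Region C is closest to zero.

C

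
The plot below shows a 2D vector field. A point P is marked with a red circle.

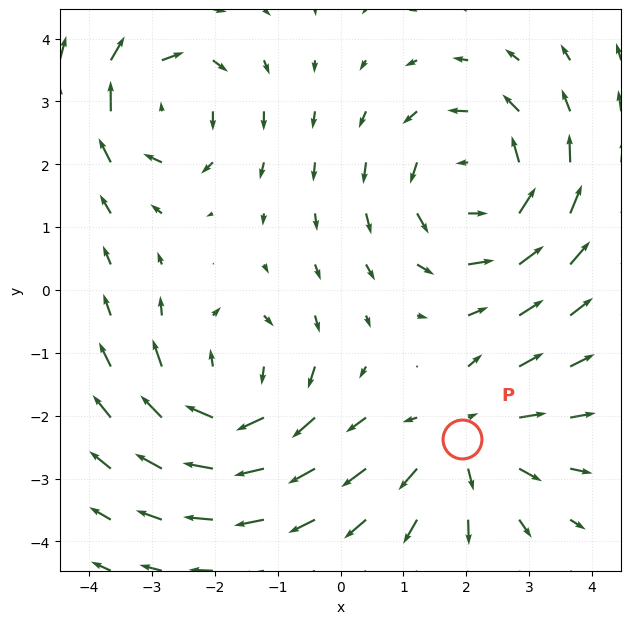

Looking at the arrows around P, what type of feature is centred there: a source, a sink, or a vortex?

At P (1.9, -2.4) the arrows spread outward. Divergence about +3, curl ≈0 — positive divergence with near-zero curl is a source.

source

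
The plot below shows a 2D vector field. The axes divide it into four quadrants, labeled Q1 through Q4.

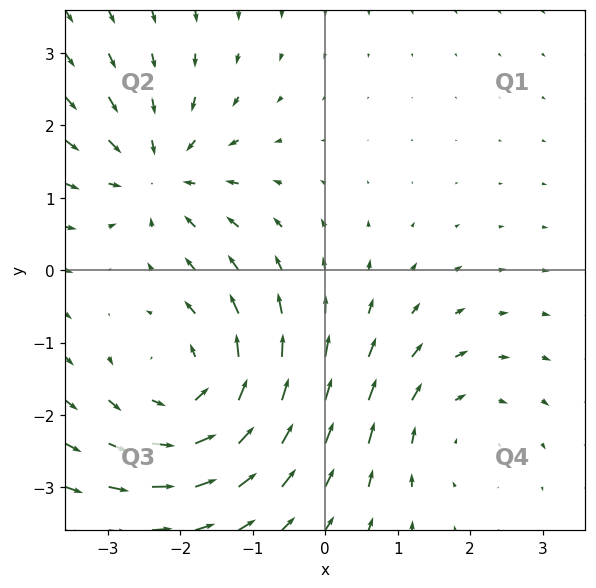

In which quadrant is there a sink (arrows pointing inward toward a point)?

Q2

The sink sits at approximately (-2.3, 1.3), which lies in quadrant Q2. The divergence there is about -4, negative as expected for a sink.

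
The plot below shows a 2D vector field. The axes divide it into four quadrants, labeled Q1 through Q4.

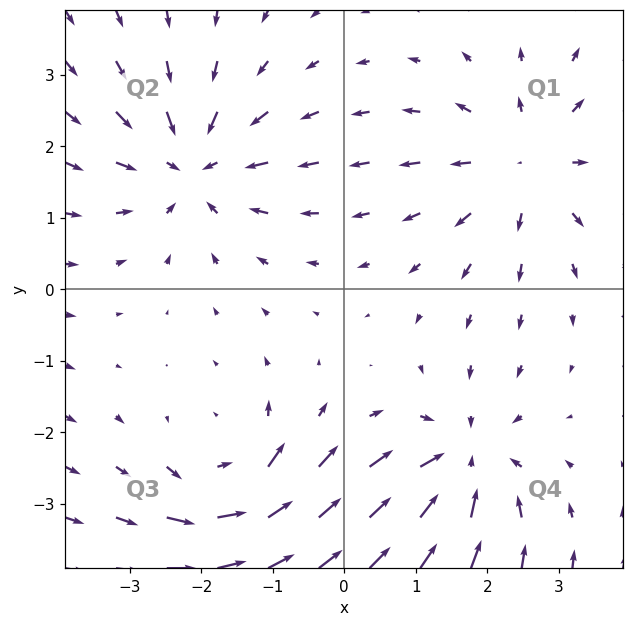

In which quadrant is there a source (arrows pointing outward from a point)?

The source sits at approximately (2.6, 1.8), which lies in quadrant Q1. The divergence there is about +3, positive as expected for a source.

Q1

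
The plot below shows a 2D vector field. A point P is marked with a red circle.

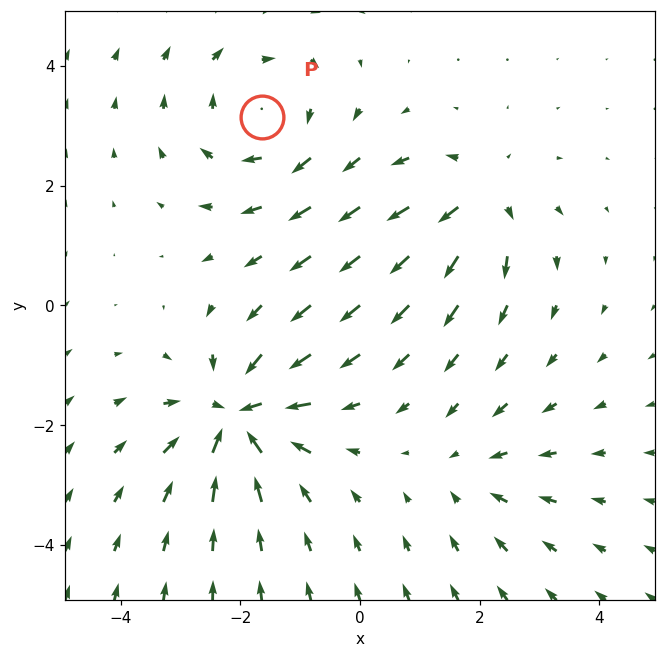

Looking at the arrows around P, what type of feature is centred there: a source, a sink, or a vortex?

vortex

At P (-1.6, 3.2) the arrows circulate clockwise. Divergence ≈0, curl about -3 — near-zero divergence with nonzero curl is a vortex.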